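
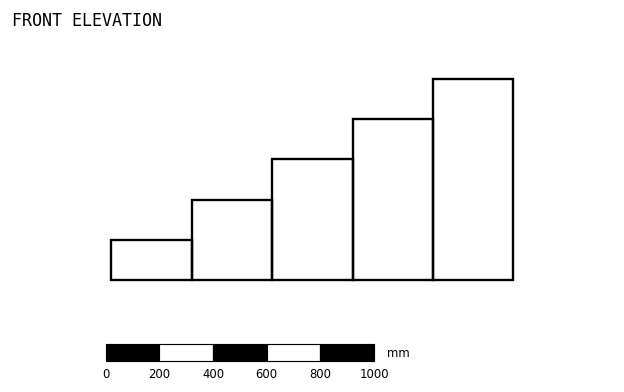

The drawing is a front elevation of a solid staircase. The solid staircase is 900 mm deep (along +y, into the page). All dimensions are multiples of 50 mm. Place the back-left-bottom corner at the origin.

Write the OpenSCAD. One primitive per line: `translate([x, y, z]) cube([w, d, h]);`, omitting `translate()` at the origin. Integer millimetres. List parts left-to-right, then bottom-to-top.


cube([300, 900, 150]);
translate([300, 0, 0]) cube([300, 900, 300]);
translate([600, 0, 0]) cube([300, 900, 450]);
translate([900, 0, 0]) cube([300, 900, 600]);
translate([1200, 0, 0]) cube([300, 900, 750]);


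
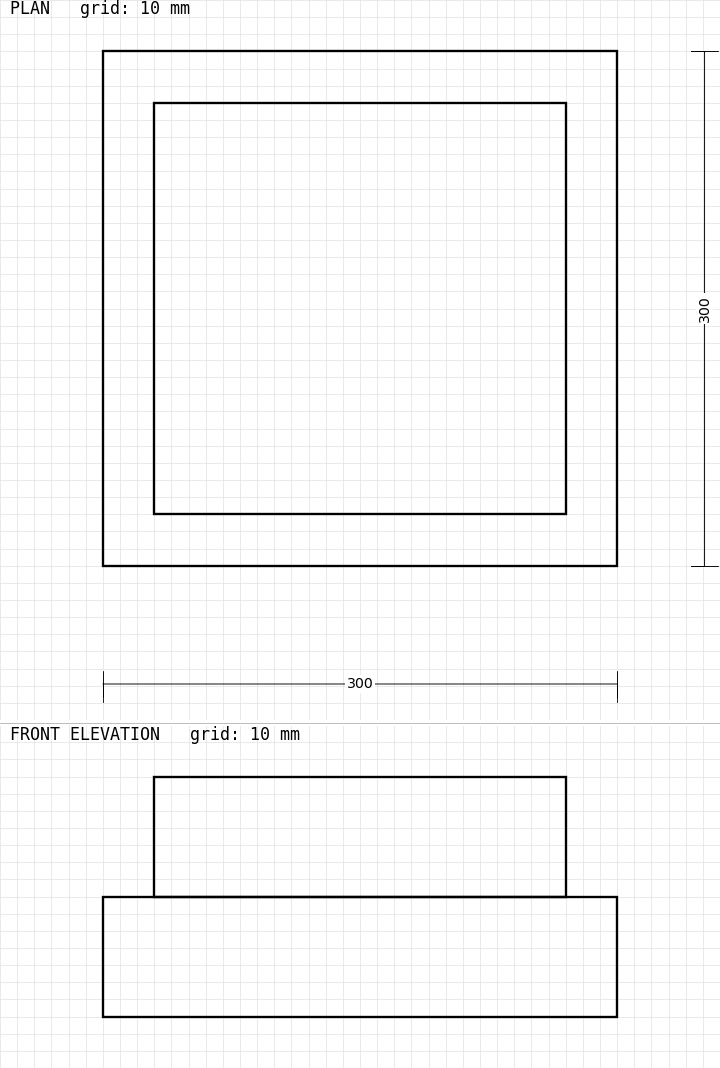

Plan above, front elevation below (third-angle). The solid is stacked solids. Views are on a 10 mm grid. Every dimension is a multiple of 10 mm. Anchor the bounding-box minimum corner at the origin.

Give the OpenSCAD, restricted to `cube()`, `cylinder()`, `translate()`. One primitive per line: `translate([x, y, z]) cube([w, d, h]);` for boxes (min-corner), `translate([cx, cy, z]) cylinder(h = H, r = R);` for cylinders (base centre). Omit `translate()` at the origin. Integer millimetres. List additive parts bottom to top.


cube([300, 300, 70]);
translate([30, 30, 70]) cube([240, 240, 70]);


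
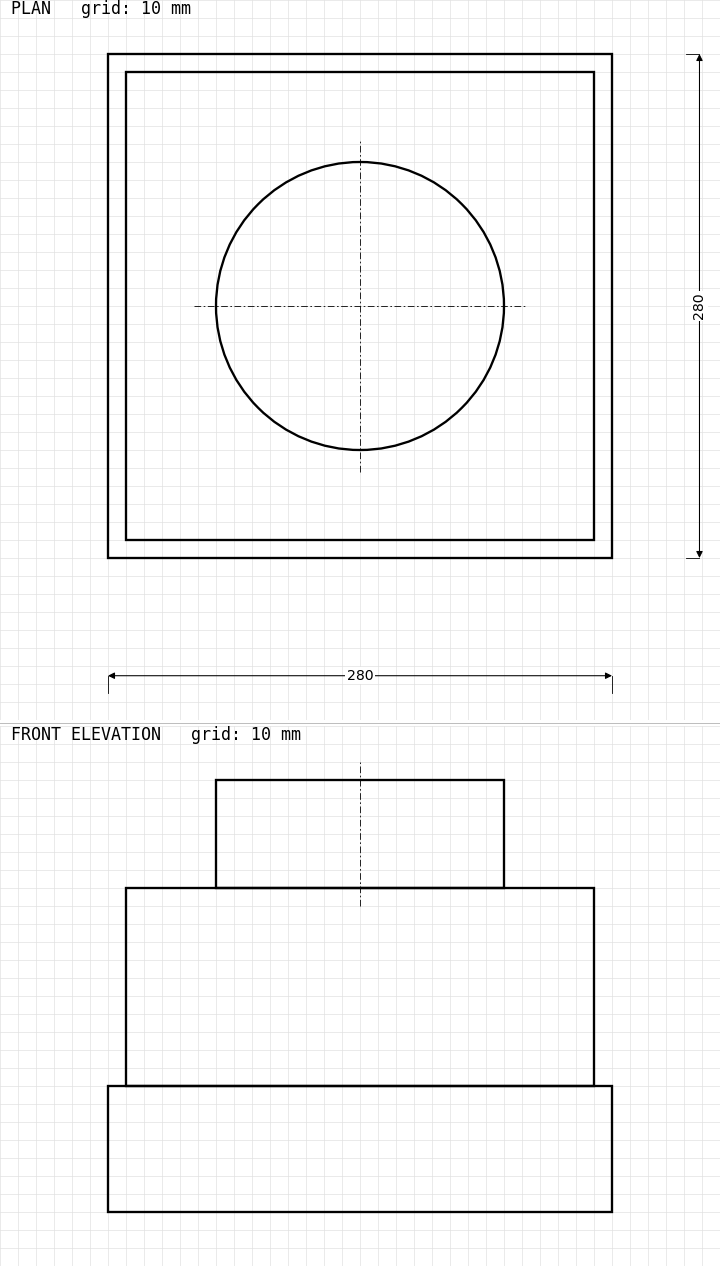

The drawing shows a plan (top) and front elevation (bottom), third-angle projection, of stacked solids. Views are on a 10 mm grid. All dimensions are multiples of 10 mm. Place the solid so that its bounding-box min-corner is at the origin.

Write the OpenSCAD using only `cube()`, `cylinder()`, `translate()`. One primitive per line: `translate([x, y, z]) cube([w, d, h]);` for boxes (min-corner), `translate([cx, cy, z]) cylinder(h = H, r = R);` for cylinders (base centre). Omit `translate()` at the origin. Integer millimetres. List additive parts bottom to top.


cube([280, 280, 70]);
translate([10, 10, 70]) cube([260, 260, 110]);
translate([140, 140, 180]) cylinder(h = 60, r = 80);


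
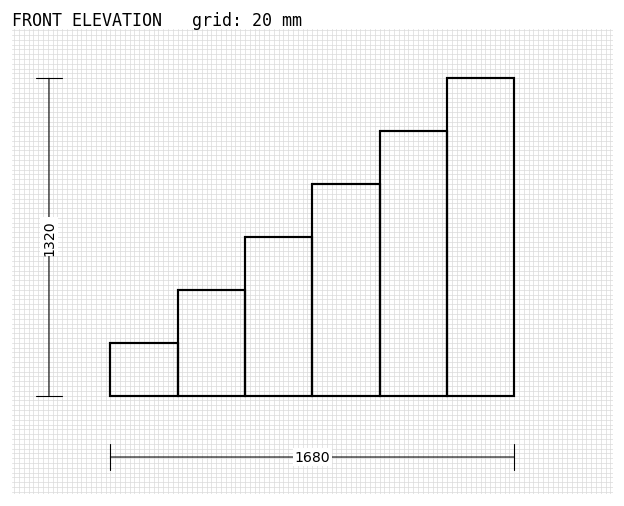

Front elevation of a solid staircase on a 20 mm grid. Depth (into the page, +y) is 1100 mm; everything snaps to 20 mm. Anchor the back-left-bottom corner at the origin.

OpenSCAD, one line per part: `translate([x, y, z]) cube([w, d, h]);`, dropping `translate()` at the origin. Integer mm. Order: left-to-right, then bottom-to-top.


cube([280, 1100, 220]);
translate([280, 0, 0]) cube([280, 1100, 440]);
translate([560, 0, 0]) cube([280, 1100, 660]);
translate([840, 0, 0]) cube([280, 1100, 880]);
translate([1120, 0, 0]) cube([280, 1100, 1100]);
translate([1400, 0, 0]) cube([280, 1100, 1320]);


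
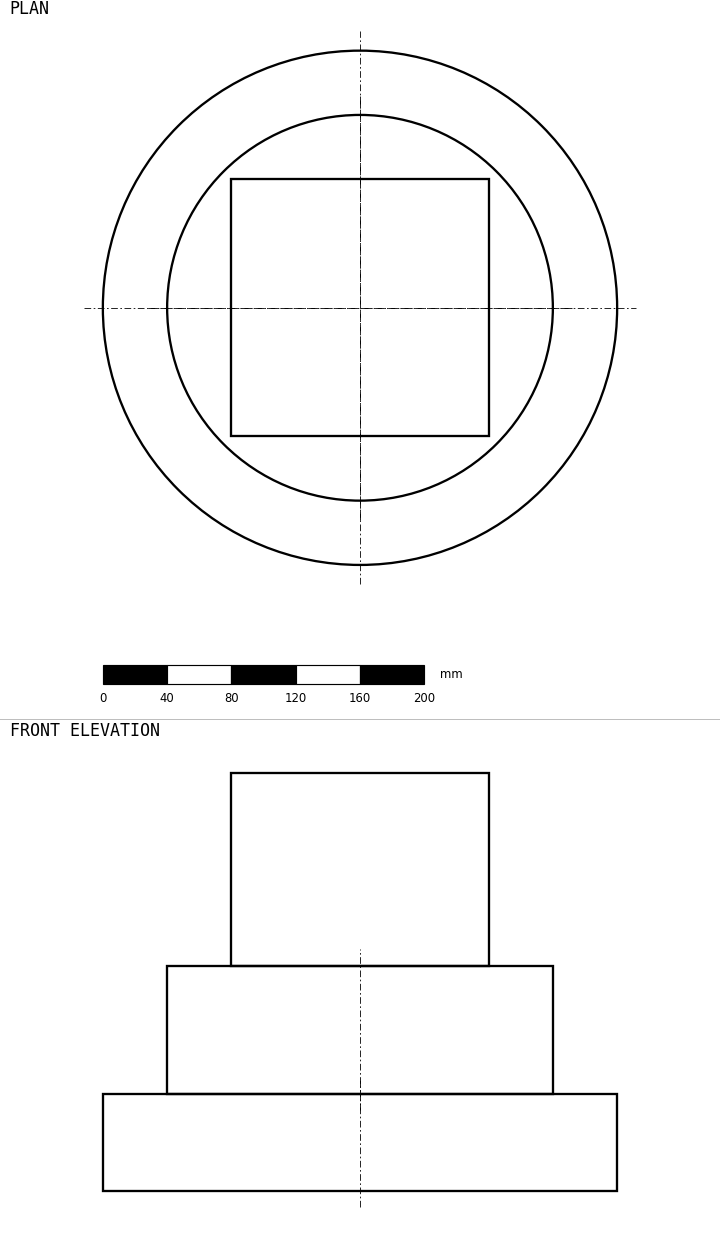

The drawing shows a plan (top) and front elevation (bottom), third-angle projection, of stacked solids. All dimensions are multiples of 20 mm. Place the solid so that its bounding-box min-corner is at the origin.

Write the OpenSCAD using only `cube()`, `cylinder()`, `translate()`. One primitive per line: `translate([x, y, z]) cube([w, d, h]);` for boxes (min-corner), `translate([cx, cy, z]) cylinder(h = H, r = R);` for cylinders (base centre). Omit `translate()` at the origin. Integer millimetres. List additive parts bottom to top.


translate([160, 160, 0]) cylinder(h = 60, r = 160);
translate([160, 160, 60]) cylinder(h = 80, r = 120);
translate([80, 80, 140]) cube([160, 160, 120]);


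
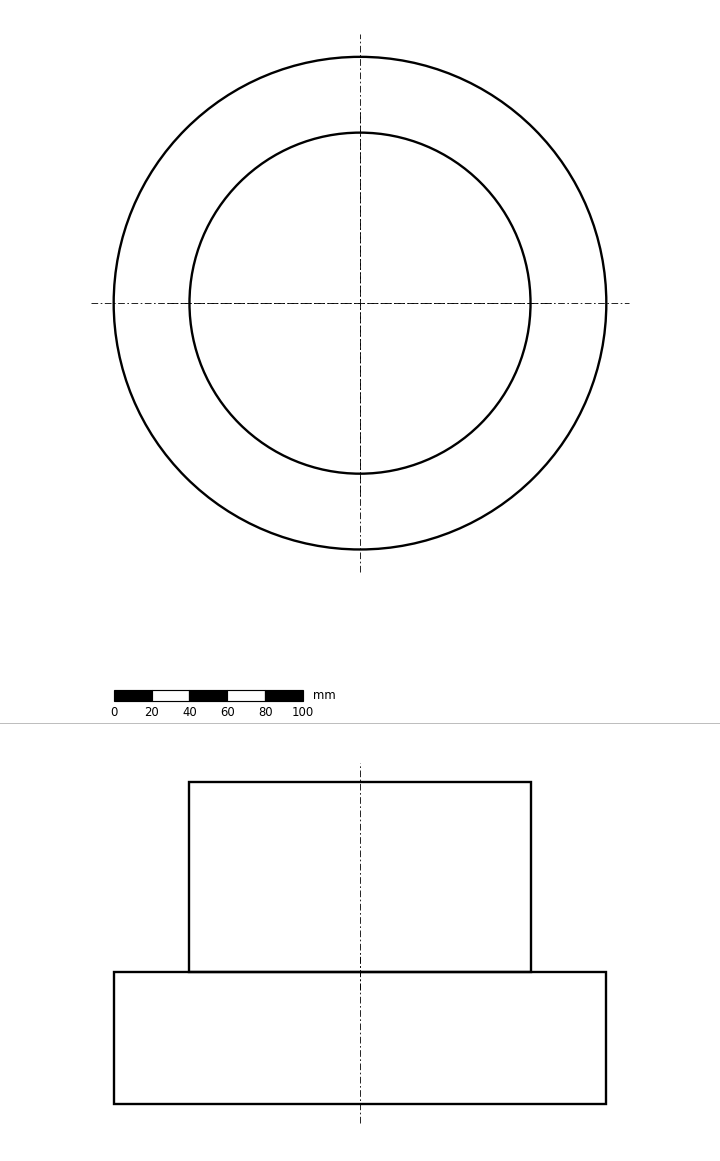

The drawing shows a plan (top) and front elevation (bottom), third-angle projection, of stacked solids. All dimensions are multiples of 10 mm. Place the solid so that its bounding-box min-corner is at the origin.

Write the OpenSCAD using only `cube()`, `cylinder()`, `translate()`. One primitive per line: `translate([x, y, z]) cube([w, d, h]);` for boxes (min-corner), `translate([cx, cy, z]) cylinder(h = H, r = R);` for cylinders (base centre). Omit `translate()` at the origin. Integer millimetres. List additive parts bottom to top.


translate([130, 130, 0]) cylinder(h = 70, r = 130);
translate([130, 130, 70]) cylinder(h = 100, r = 90);


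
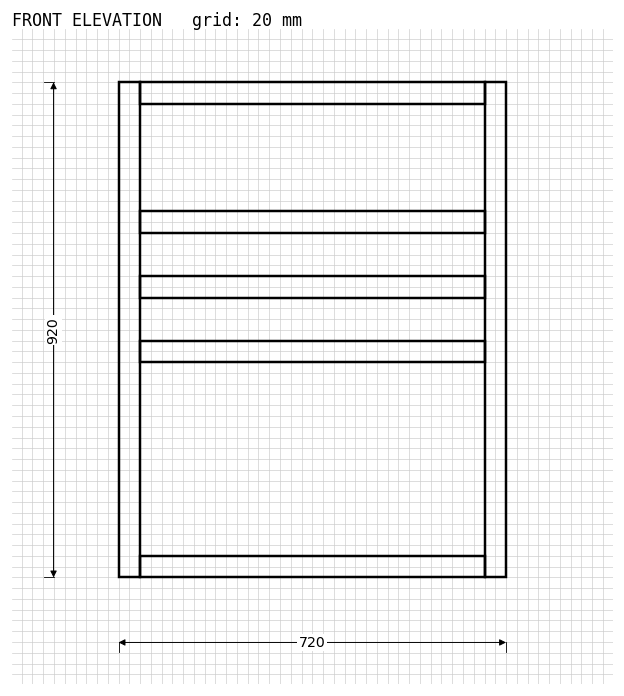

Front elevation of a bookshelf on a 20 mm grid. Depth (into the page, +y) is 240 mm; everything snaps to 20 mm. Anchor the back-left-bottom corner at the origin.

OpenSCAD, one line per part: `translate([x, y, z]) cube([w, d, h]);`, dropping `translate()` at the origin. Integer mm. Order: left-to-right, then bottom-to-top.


cube([40, 240, 920]);
translate([40, 0, 0]) cube([640, 240, 40]);
translate([40, 0, 400]) cube([640, 240, 40]);
translate([40, 0, 520]) cube([640, 240, 40]);
translate([40, 0, 640]) cube([640, 240, 40]);
translate([40, 0, 880]) cube([640, 240, 40]);
translate([680, 0, 0]) cube([40, 240, 920]);


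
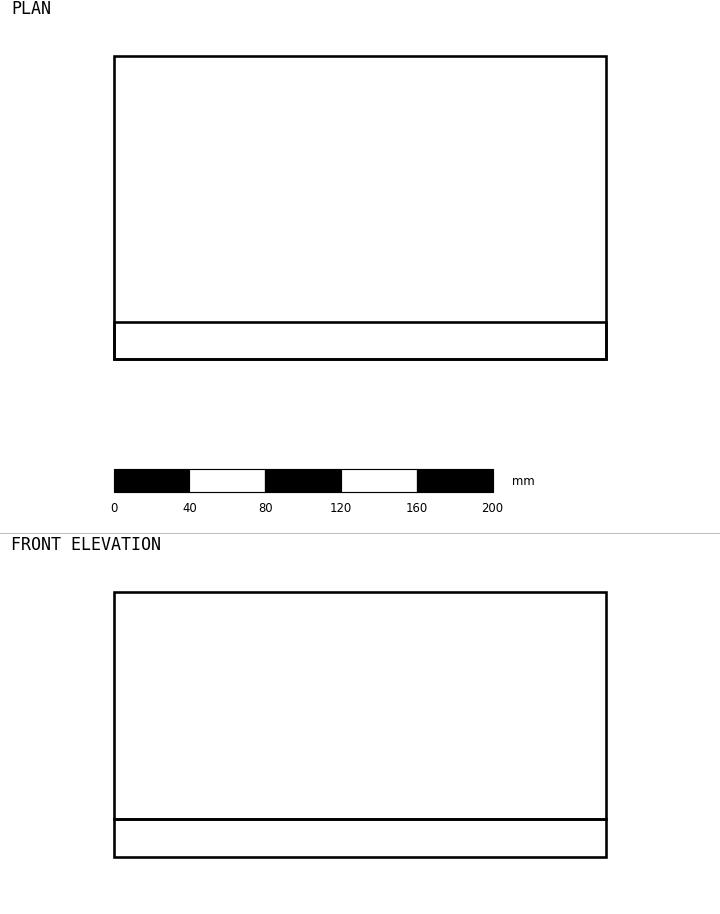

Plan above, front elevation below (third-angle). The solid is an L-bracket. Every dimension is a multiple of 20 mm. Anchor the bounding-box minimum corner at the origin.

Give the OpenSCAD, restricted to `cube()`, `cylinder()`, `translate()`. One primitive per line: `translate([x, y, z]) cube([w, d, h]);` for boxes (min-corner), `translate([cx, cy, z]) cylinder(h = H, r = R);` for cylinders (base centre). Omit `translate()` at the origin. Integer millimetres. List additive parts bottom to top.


cube([260, 160, 20]);
translate([0, 0, 20]) cube([260, 20, 120]);


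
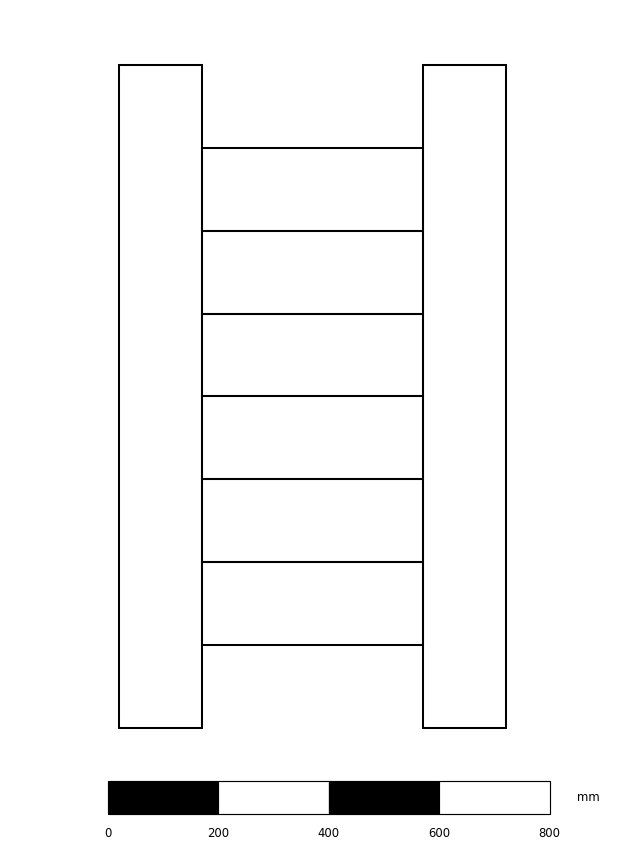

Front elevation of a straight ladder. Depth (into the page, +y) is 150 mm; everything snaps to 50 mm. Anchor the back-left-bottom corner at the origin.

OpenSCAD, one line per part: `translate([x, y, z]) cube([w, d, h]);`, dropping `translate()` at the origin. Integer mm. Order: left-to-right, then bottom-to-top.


cube([150, 150, 1200]);
translate([150, 0, 150]) cube([400, 150, 150]);
translate([150, 0, 300]) cube([400, 150, 150]);
translate([150, 0, 450]) cube([400, 150, 150]);
translate([150, 0, 600]) cube([400, 150, 150]);
translate([150, 0, 750]) cube([400, 150, 150]);
translate([150, 0, 900]) cube([400, 150, 150]);
translate([550, 0, 0]) cube([150, 150, 1200]);


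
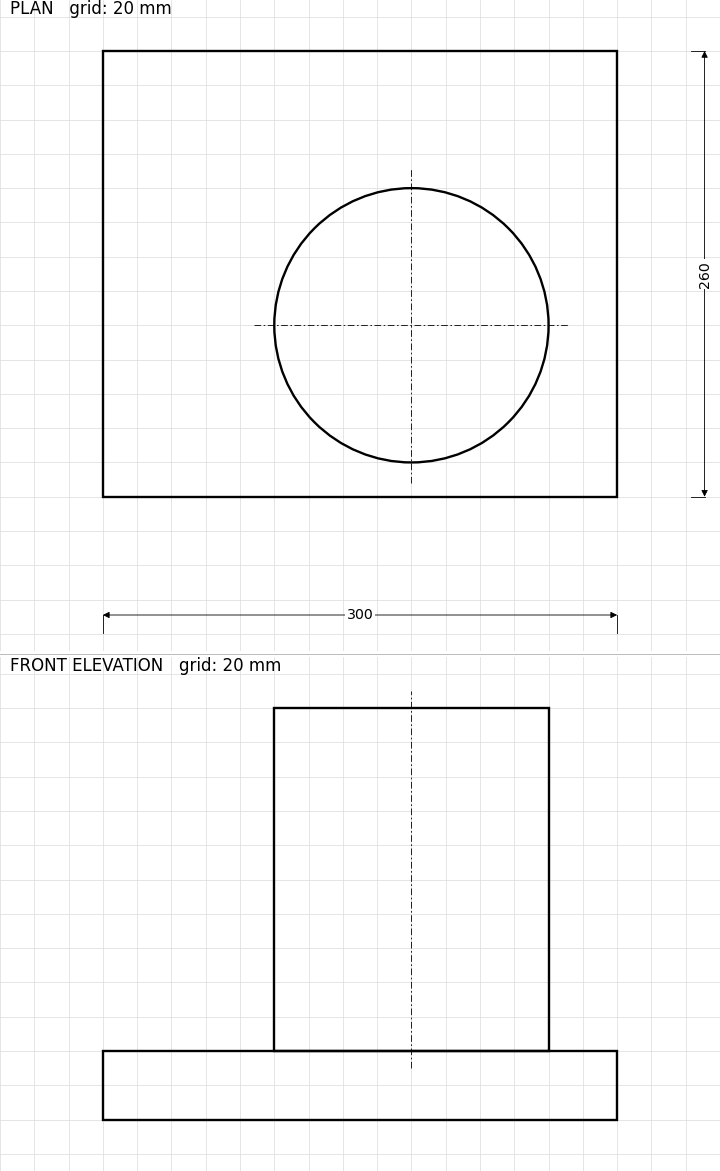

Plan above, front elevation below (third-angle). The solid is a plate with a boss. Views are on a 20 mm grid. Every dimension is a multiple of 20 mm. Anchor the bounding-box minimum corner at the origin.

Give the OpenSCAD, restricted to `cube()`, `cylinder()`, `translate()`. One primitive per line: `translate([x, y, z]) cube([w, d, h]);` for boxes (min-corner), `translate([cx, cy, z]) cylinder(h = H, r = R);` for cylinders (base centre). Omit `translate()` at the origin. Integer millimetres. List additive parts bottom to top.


cube([300, 260, 40]);
translate([180, 100, 40]) cylinder(h = 200, r = 80);


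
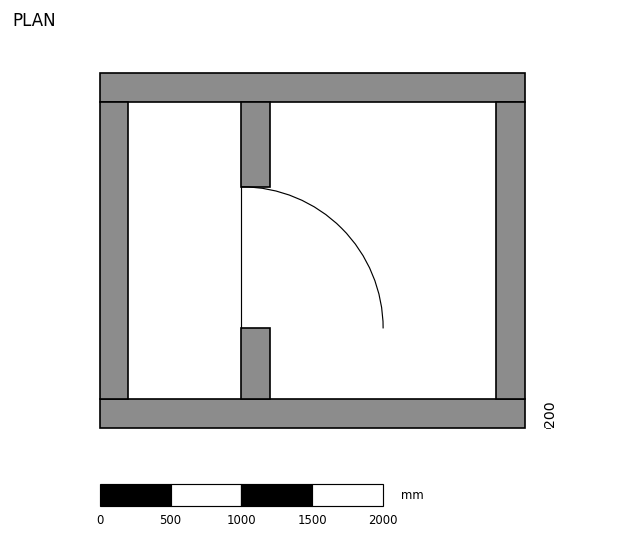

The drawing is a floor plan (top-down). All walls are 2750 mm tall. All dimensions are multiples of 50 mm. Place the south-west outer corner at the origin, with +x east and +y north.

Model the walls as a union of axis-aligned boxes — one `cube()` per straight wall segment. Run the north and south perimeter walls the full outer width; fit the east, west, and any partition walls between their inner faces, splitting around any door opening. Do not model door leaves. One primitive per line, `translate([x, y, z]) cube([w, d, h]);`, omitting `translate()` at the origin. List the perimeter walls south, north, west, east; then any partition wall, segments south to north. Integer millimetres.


cube([3000, 200, 2750]);
translate([0, 2300, 0]) cube([3000, 200, 2750]);
translate([0, 200, 0]) cube([200, 2100, 2750]);
translate([2800, 200, 0]) cube([200, 2100, 2750]);
translate([1000, 200, 0]) cube([200, 500, 2750]);
translate([1000, 1700, 0]) cube([200, 600, 2750]);


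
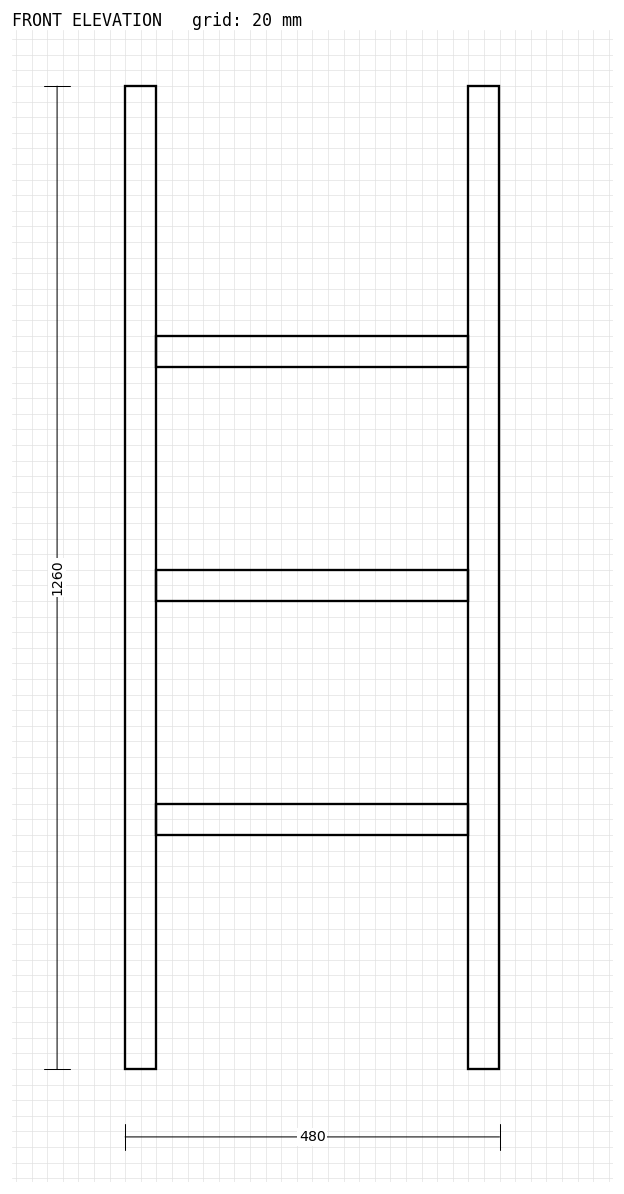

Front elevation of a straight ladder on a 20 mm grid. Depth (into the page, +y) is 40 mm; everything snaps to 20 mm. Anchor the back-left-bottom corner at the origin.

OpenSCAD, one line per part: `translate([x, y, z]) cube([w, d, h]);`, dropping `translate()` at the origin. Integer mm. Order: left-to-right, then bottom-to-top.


cube([40, 40, 1260]);
translate([40, 0, 300]) cube([400, 40, 40]);
translate([40, 0, 600]) cube([400, 40, 40]);
translate([40, 0, 900]) cube([400, 40, 40]);
translate([440, 0, 0]) cube([40, 40, 1260]);


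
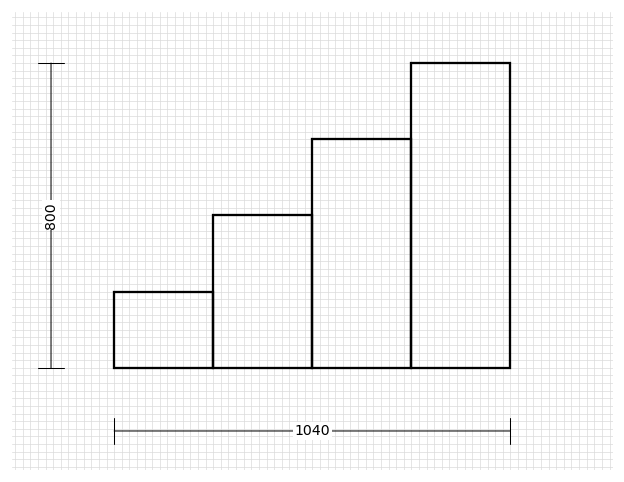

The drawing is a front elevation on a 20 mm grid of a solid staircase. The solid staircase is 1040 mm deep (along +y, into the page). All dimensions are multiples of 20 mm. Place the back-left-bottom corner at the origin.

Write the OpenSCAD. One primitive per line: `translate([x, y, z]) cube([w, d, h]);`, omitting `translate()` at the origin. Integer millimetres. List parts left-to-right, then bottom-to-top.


cube([260, 1040, 200]);
translate([260, 0, 0]) cube([260, 1040, 400]);
translate([520, 0, 0]) cube([260, 1040, 600]);
translate([780, 0, 0]) cube([260, 1040, 800]);


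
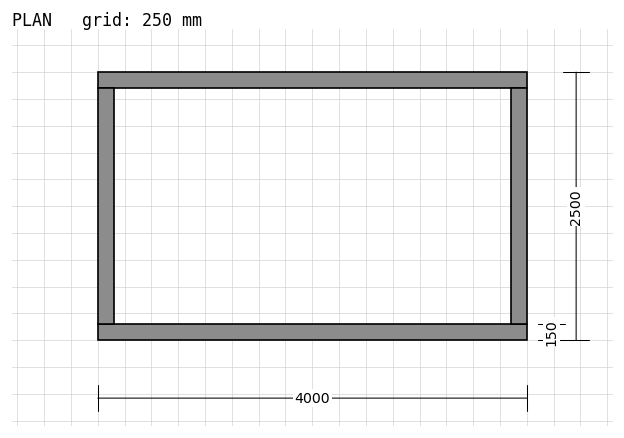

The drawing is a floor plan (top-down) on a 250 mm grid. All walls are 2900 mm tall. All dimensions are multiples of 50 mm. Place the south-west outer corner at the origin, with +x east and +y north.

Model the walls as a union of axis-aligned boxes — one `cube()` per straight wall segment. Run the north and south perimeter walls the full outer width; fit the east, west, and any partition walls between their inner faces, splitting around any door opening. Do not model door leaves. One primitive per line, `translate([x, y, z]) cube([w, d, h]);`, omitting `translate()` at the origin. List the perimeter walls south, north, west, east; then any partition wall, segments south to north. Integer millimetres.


cube([4000, 150, 2900]);
translate([0, 2350, 0]) cube([4000, 150, 2900]);
translate([0, 150, 0]) cube([150, 2200, 2900]);
translate([3850, 150, 0]) cube([150, 2200, 2900]);


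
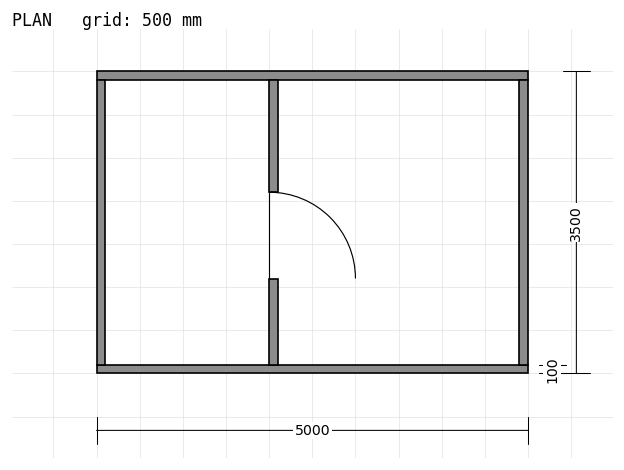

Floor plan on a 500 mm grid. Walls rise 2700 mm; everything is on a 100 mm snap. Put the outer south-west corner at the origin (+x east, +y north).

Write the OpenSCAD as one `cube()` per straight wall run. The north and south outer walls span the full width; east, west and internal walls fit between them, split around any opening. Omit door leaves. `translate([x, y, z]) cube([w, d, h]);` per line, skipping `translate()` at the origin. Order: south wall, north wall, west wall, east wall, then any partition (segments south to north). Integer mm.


cube([5000, 100, 2700]);
translate([0, 3400, 0]) cube([5000, 100, 2700]);
translate([0, 100, 0]) cube([100, 3300, 2700]);
translate([4900, 100, 0]) cube([100, 3300, 2700]);
translate([2000, 100, 0]) cube([100, 1000, 2700]);
translate([2000, 2100, 0]) cube([100, 1300, 2700]);


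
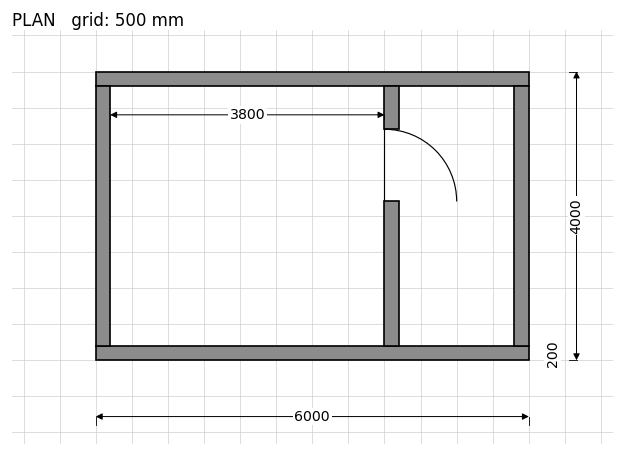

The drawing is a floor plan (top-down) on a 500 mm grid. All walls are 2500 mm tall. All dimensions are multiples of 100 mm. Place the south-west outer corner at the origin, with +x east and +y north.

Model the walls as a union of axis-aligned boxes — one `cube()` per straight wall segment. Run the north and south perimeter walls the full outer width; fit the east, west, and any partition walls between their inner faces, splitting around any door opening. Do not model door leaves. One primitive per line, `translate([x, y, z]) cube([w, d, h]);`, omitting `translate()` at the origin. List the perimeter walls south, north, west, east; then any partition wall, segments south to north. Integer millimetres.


cube([6000, 200, 2500]);
translate([0, 3800, 0]) cube([6000, 200, 2500]);
translate([0, 200, 0]) cube([200, 3600, 2500]);
translate([5800, 200, 0]) cube([200, 3600, 2500]);
translate([4000, 200, 0]) cube([200, 2000, 2500]);
translate([4000, 3200, 0]) cube([200, 600, 2500]);


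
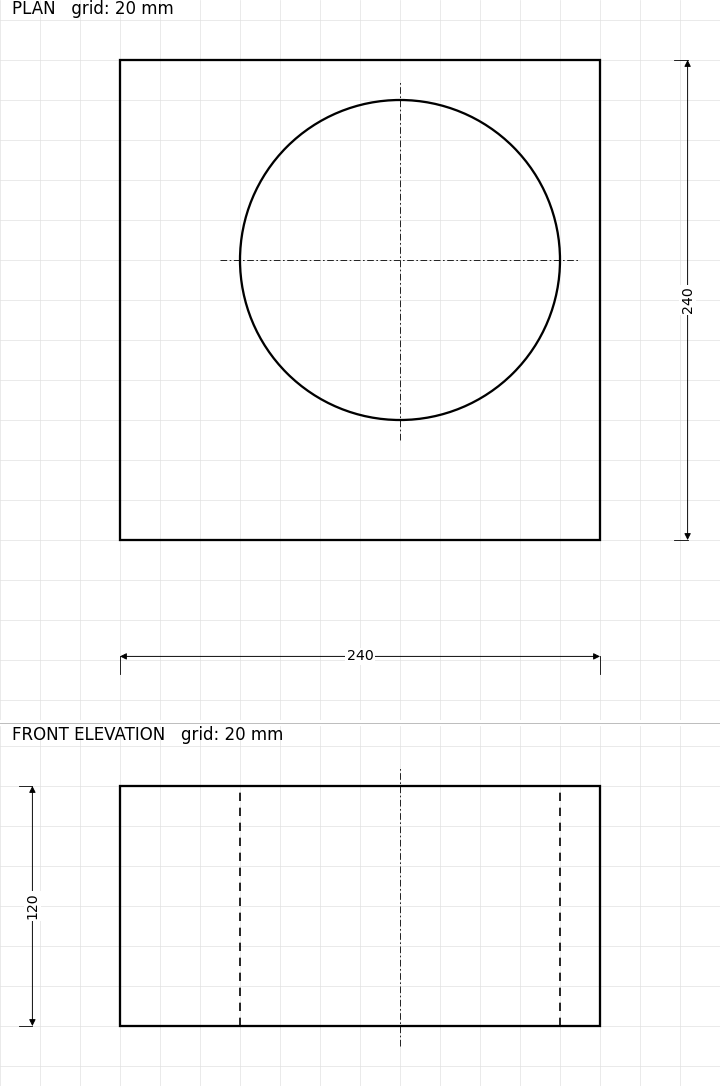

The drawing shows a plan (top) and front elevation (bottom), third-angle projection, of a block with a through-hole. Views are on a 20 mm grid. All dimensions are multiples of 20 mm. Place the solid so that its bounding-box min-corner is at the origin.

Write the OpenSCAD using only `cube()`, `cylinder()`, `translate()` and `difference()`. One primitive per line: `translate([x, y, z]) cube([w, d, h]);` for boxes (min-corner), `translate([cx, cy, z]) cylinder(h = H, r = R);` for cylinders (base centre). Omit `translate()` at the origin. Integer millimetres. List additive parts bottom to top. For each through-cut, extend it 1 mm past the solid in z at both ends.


difference() {
  cube([240, 240, 120]);
  translate([140, 140, -1]) cylinder(h = 122, r = 80);
}


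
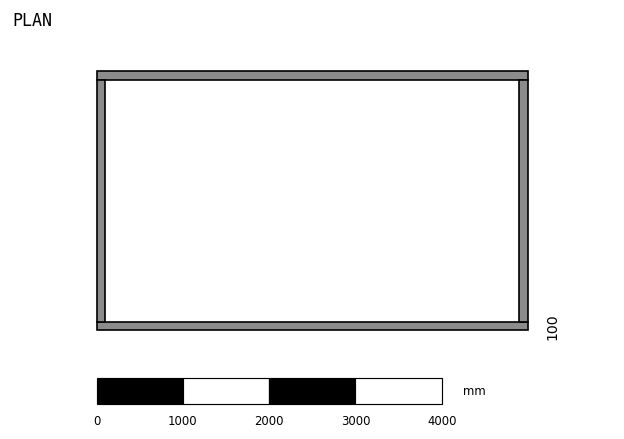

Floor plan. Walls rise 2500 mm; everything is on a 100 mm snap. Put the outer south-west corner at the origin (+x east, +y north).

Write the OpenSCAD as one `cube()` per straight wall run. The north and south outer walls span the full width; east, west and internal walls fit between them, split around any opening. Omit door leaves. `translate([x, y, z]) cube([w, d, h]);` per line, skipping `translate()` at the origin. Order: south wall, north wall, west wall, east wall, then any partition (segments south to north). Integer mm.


cube([5000, 100, 2500]);
translate([0, 2900, 0]) cube([5000, 100, 2500]);
translate([0, 100, 0]) cube([100, 2800, 2500]);
translate([4900, 100, 0]) cube([100, 2800, 2500]);


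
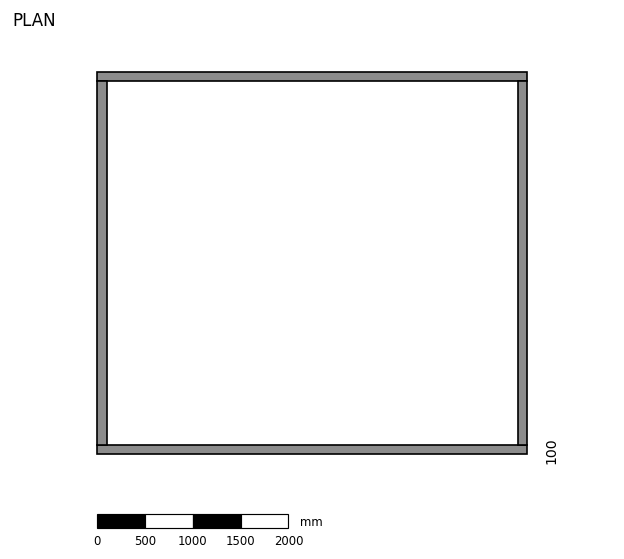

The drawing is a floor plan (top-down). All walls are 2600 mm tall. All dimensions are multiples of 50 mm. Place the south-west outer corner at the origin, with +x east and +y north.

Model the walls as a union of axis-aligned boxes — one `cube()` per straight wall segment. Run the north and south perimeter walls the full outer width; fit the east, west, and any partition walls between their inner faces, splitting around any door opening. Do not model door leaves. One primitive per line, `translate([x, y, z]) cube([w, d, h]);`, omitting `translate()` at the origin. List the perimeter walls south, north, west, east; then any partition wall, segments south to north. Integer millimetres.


cube([4500, 100, 2600]);
translate([0, 3900, 0]) cube([4500, 100, 2600]);
translate([0, 100, 0]) cube([100, 3800, 2600]);
translate([4400, 100, 0]) cube([100, 3800, 2600]);


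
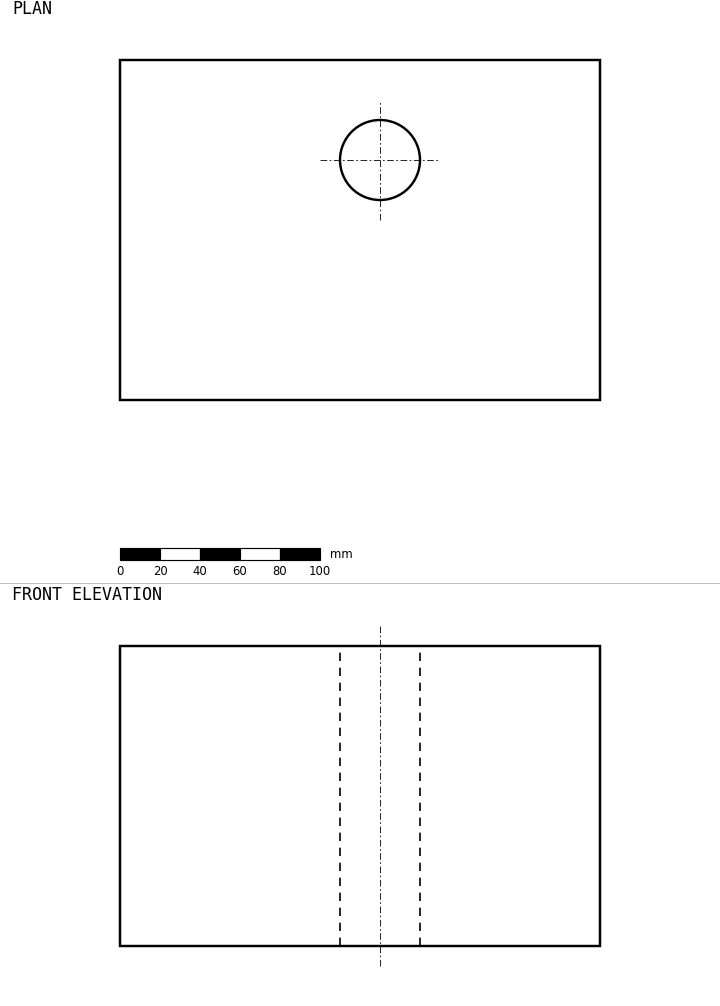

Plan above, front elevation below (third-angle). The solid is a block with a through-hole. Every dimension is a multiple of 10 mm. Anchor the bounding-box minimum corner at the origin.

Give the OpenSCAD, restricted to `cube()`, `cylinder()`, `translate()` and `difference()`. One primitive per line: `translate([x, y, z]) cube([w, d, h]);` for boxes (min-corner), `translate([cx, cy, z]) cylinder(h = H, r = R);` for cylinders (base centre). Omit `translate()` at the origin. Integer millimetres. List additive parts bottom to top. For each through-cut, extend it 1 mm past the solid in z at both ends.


difference() {
  cube([240, 170, 150]);
  translate([130, 120, -1]) cylinder(h = 152, r = 20);
}


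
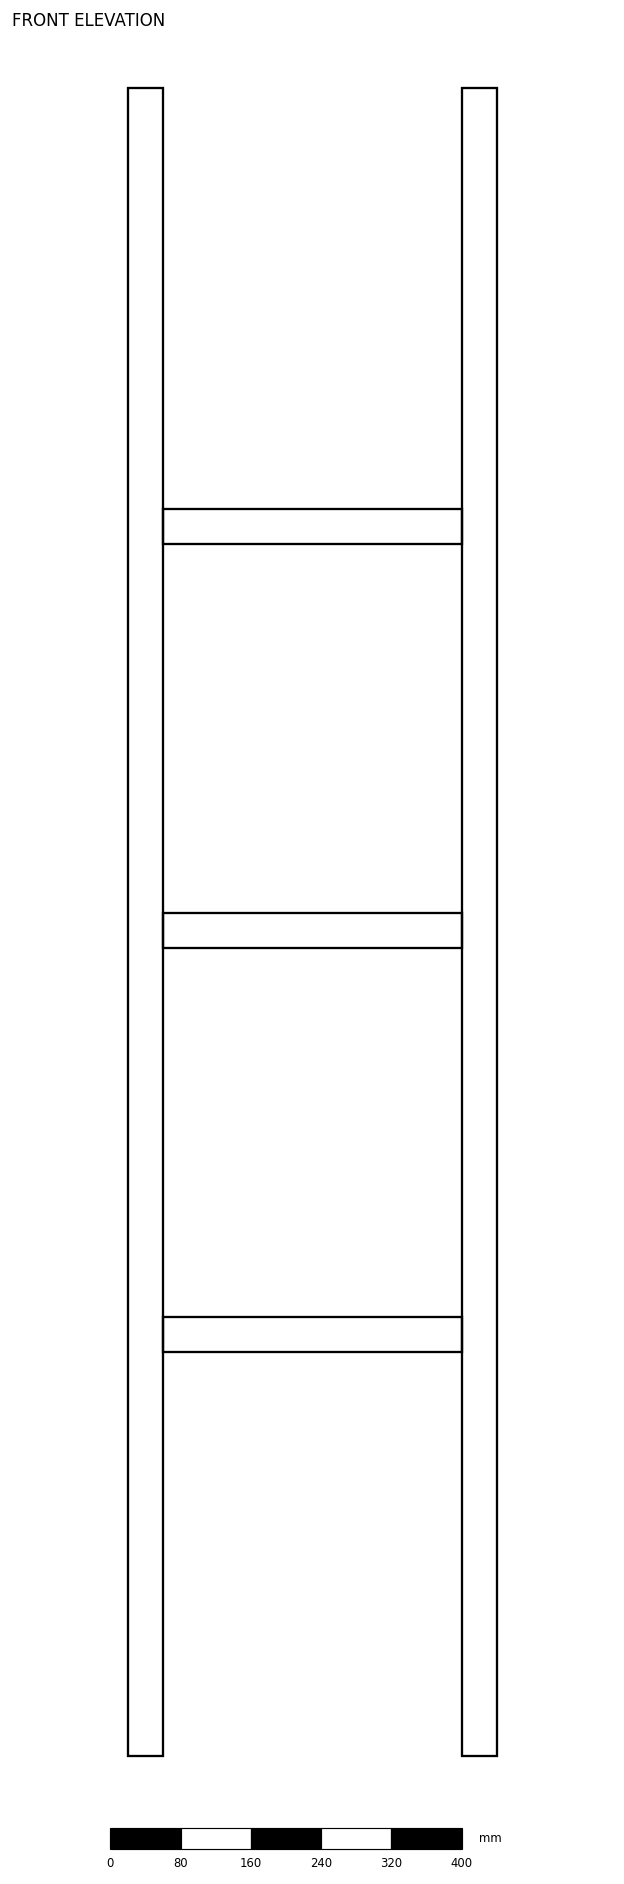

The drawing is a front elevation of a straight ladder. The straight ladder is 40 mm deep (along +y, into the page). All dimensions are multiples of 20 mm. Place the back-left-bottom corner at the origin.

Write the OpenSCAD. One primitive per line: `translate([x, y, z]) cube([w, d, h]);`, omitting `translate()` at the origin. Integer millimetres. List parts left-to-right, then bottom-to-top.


cube([40, 40, 1900]);
translate([40, 0, 460]) cube([340, 40, 40]);
translate([40, 0, 920]) cube([340, 40, 40]);
translate([40, 0, 1380]) cube([340, 40, 40]);
translate([380, 0, 0]) cube([40, 40, 1900]);


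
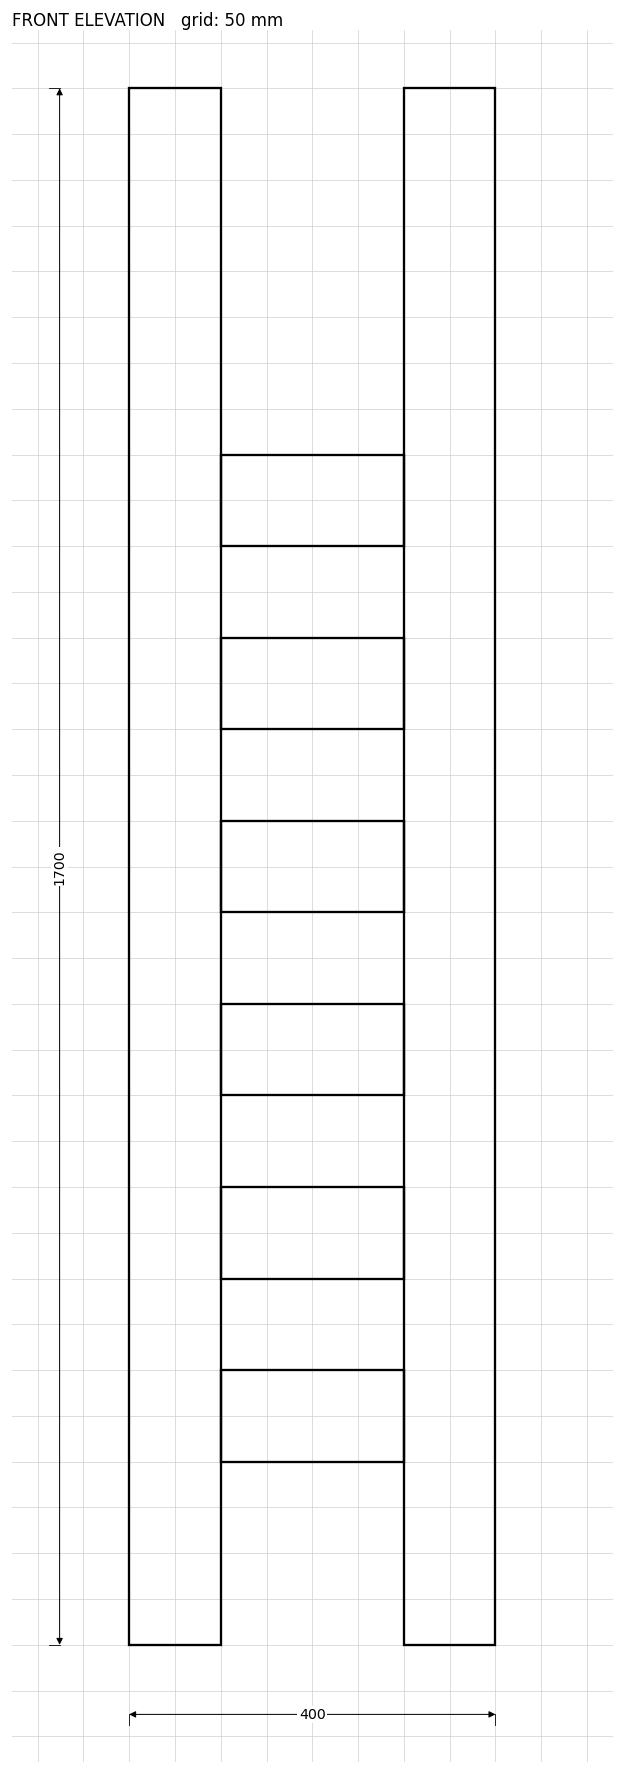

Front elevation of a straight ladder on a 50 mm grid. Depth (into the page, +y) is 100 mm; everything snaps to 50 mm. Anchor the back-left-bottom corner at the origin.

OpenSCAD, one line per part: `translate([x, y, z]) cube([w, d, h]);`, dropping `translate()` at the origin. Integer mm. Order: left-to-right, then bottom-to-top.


cube([100, 100, 1700]);
translate([100, 0, 200]) cube([200, 100, 100]);
translate([100, 0, 400]) cube([200, 100, 100]);
translate([100, 0, 600]) cube([200, 100, 100]);
translate([100, 0, 800]) cube([200, 100, 100]);
translate([100, 0, 1000]) cube([200, 100, 100]);
translate([100, 0, 1200]) cube([200, 100, 100]);
translate([300, 0, 0]) cube([100, 100, 1700]);


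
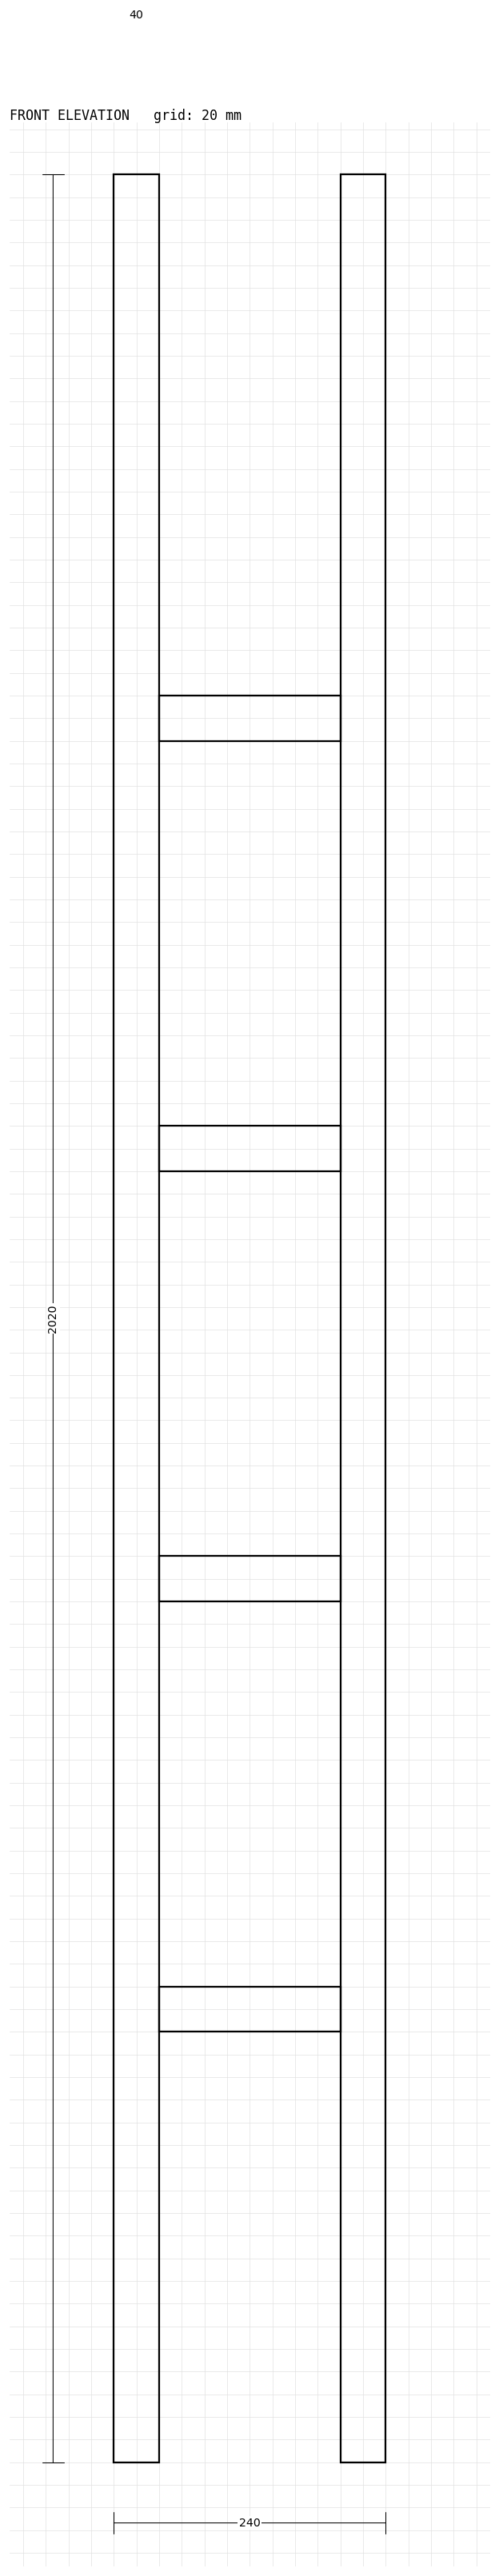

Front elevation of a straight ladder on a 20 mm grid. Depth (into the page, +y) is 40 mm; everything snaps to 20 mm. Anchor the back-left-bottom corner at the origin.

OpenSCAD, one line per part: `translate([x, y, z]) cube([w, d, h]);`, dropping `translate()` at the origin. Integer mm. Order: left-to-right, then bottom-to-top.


cube([40, 40, 2020]);
translate([40, 0, 380]) cube([160, 40, 40]);
translate([40, 0, 760]) cube([160, 40, 40]);
translate([40, 0, 1140]) cube([160, 40, 40]);
translate([40, 0, 1520]) cube([160, 40, 40]);
translate([200, 0, 0]) cube([40, 40, 2020]);


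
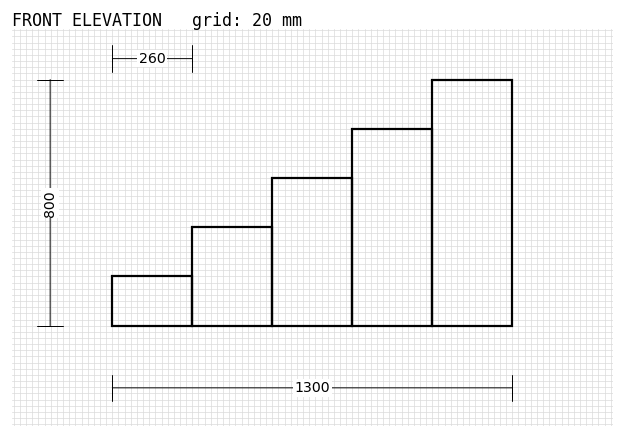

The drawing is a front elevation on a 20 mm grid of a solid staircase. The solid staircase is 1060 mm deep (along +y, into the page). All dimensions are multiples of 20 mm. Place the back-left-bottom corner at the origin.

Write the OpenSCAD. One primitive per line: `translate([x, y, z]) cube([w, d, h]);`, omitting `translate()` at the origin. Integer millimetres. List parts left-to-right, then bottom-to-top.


cube([260, 1060, 160]);
translate([260, 0, 0]) cube([260, 1060, 320]);
translate([520, 0, 0]) cube([260, 1060, 480]);
translate([780, 0, 0]) cube([260, 1060, 640]);
translate([1040, 0, 0]) cube([260, 1060, 800]);


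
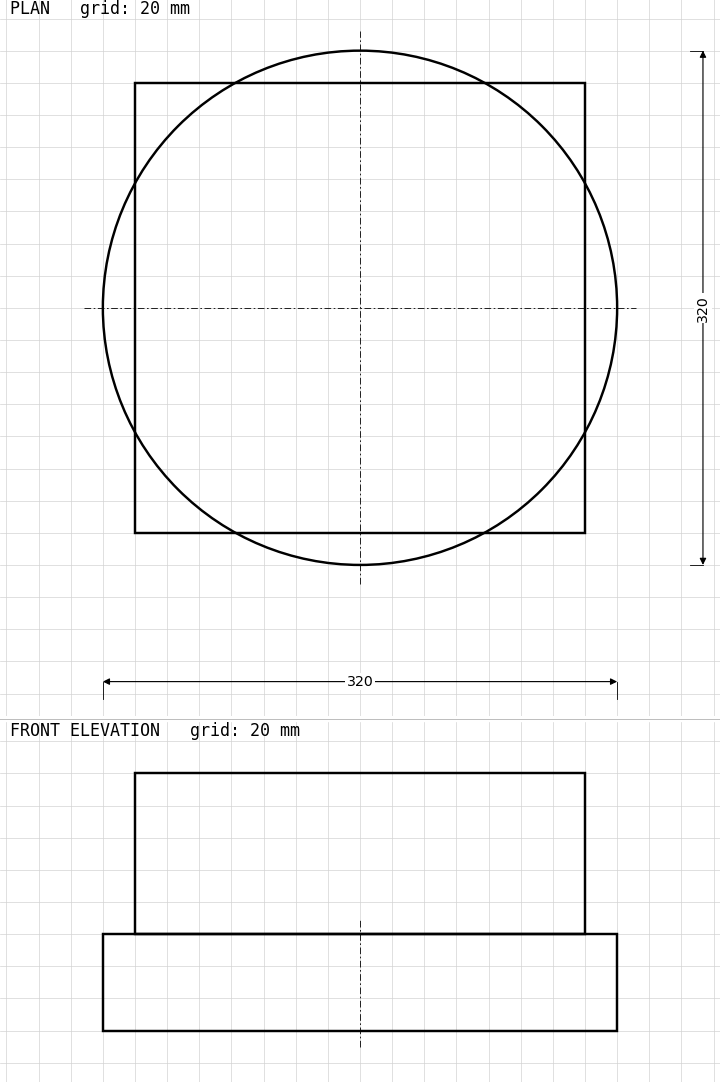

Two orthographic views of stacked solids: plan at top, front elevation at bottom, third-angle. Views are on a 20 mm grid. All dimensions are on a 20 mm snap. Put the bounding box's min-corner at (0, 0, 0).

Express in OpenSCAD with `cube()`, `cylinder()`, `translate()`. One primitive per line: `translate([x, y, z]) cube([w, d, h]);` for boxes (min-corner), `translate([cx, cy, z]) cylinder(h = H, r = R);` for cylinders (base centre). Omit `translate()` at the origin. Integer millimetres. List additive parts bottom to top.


translate([160, 160, 0]) cylinder(h = 60, r = 160);
translate([20, 20, 60]) cube([280, 280, 100]);


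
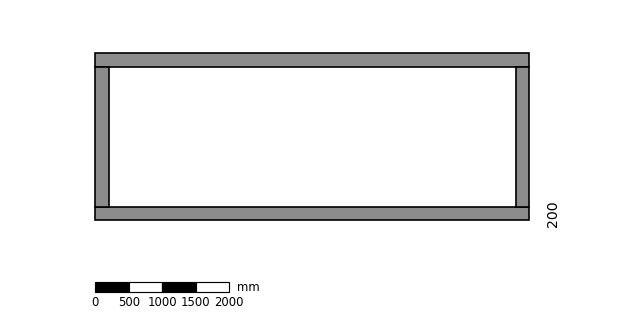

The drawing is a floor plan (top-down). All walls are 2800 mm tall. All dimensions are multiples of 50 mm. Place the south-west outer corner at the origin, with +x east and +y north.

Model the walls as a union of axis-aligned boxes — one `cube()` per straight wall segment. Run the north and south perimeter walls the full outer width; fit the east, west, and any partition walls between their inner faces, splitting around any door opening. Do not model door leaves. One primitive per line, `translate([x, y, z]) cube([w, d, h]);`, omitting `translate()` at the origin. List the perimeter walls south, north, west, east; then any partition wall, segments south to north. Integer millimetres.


cube([6500, 200, 2800]);
translate([0, 2300, 0]) cube([6500, 200, 2800]);
translate([0, 200, 0]) cube([200, 2100, 2800]);
translate([6300, 200, 0]) cube([200, 2100, 2800]);


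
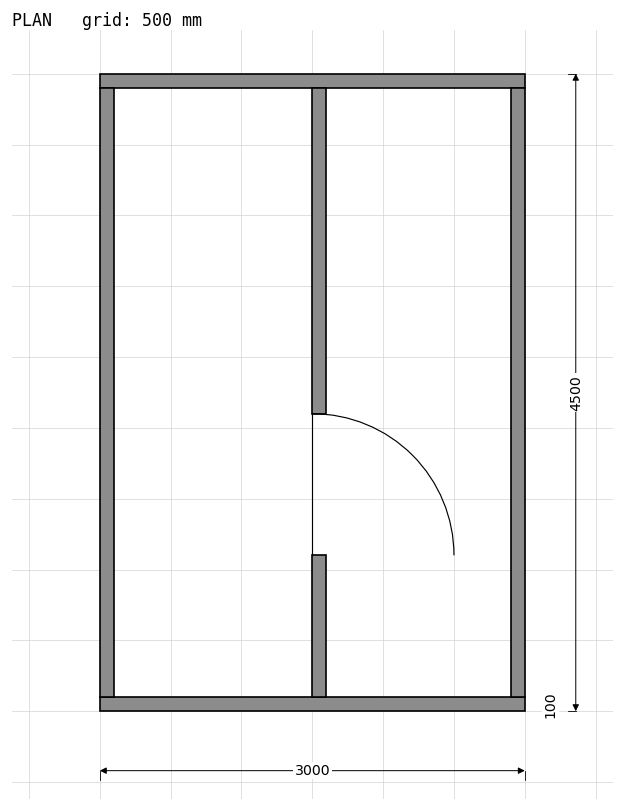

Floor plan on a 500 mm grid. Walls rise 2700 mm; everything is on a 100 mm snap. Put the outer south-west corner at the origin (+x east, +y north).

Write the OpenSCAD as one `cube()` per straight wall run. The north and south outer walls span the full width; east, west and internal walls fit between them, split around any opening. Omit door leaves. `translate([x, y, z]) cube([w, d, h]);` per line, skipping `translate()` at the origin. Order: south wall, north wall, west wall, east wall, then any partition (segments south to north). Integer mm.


cube([3000, 100, 2700]);
translate([0, 4400, 0]) cube([3000, 100, 2700]);
translate([0, 100, 0]) cube([100, 4300, 2700]);
translate([2900, 100, 0]) cube([100, 4300, 2700]);
translate([1500, 100, 0]) cube([100, 1000, 2700]);
translate([1500, 2100, 0]) cube([100, 2300, 2700]);


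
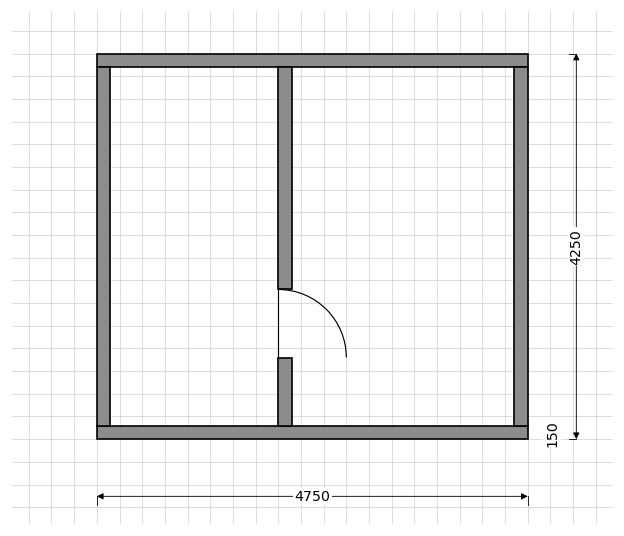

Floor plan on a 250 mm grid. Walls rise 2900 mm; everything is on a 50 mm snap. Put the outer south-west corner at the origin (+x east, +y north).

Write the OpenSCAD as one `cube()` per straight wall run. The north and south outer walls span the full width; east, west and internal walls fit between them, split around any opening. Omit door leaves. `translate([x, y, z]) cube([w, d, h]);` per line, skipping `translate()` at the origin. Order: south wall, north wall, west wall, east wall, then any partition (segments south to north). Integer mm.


cube([4750, 150, 2900]);
translate([0, 4100, 0]) cube([4750, 150, 2900]);
translate([0, 150, 0]) cube([150, 3950, 2900]);
translate([4600, 150, 0]) cube([150, 3950, 2900]);
translate([2000, 150, 0]) cube([150, 750, 2900]);
translate([2000, 1650, 0]) cube([150, 2450, 2900]);


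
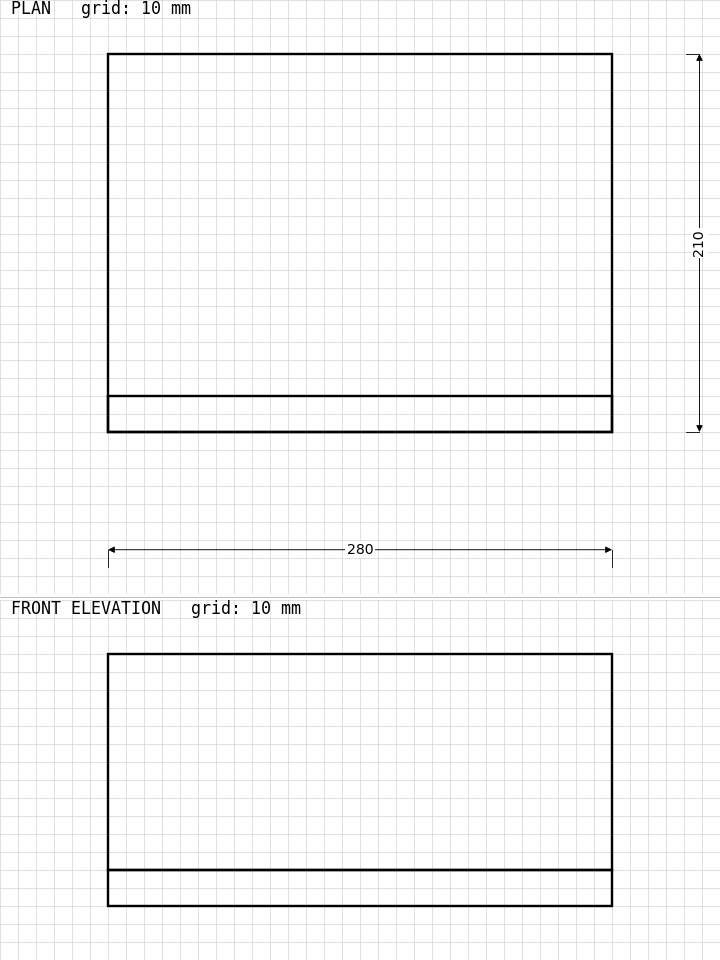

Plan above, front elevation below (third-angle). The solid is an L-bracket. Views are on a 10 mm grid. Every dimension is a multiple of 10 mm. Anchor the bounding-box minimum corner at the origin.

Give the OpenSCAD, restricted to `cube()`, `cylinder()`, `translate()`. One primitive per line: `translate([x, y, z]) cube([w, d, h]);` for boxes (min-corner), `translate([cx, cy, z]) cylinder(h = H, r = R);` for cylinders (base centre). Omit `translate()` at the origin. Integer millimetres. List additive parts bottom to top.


cube([280, 210, 20]);
translate([0, 0, 20]) cube([280, 20, 120]);


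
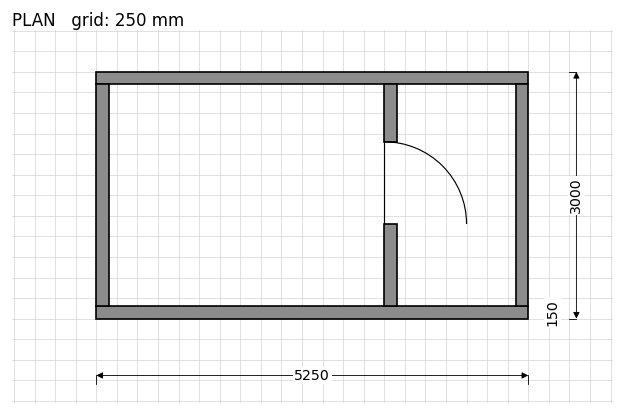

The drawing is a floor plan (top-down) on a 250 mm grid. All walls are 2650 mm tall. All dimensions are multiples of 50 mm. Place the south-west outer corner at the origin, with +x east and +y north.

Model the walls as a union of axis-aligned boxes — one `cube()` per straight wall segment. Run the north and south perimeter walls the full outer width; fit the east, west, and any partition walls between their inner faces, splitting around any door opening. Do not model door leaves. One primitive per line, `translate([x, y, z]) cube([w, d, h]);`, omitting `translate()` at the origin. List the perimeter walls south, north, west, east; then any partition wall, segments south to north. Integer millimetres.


cube([5250, 150, 2650]);
translate([0, 2850, 0]) cube([5250, 150, 2650]);
translate([0, 150, 0]) cube([150, 2700, 2650]);
translate([5100, 150, 0]) cube([150, 2700, 2650]);
translate([3500, 150, 0]) cube([150, 1000, 2650]);
translate([3500, 2150, 0]) cube([150, 700, 2650]);


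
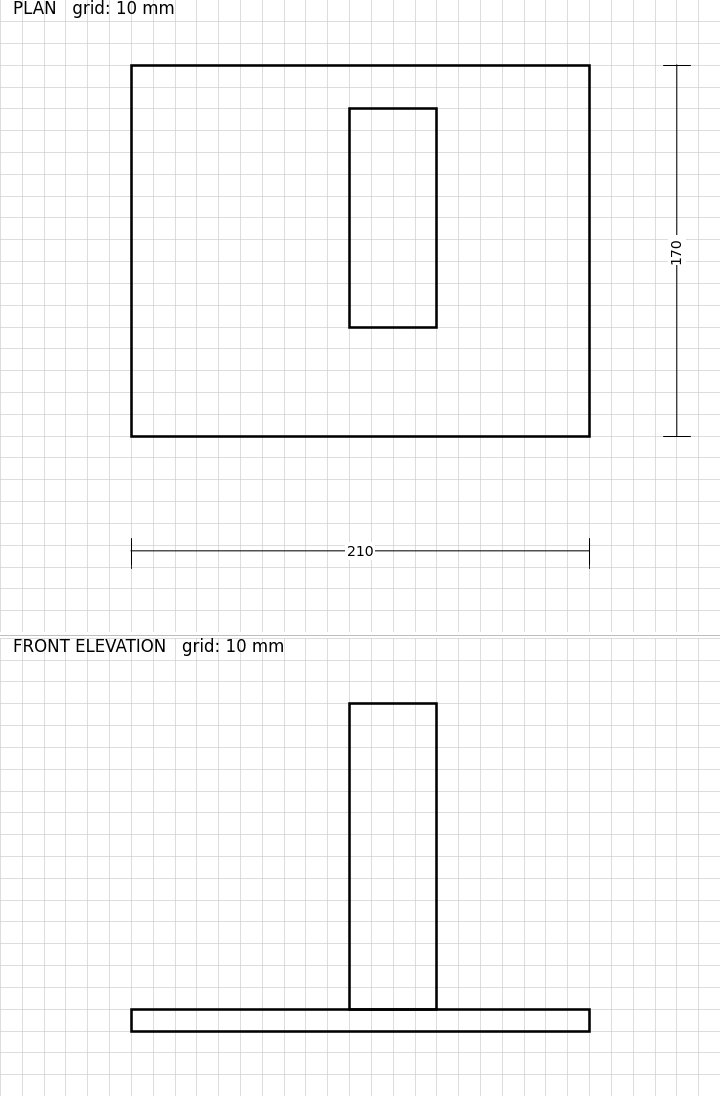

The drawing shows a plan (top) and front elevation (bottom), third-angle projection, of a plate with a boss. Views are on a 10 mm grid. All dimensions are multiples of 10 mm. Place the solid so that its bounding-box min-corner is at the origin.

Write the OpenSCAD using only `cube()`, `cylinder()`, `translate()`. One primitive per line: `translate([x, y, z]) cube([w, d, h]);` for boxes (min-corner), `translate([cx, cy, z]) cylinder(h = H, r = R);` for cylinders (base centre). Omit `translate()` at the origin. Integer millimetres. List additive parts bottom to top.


cube([210, 170, 10]);
translate([100, 50, 10]) cube([40, 100, 140]);


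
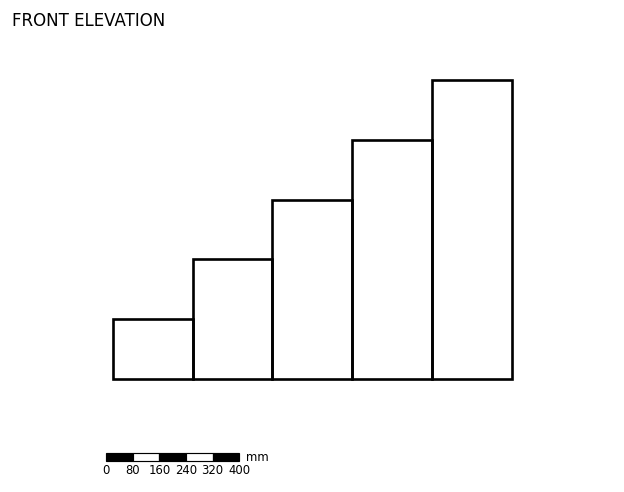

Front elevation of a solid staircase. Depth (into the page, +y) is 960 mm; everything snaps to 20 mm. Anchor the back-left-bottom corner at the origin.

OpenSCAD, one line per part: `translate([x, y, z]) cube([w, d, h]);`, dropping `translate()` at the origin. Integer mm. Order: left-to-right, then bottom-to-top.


cube([240, 960, 180]);
translate([240, 0, 0]) cube([240, 960, 360]);
translate([480, 0, 0]) cube([240, 960, 540]);
translate([720, 0, 0]) cube([240, 960, 720]);
translate([960, 0, 0]) cube([240, 960, 900]);


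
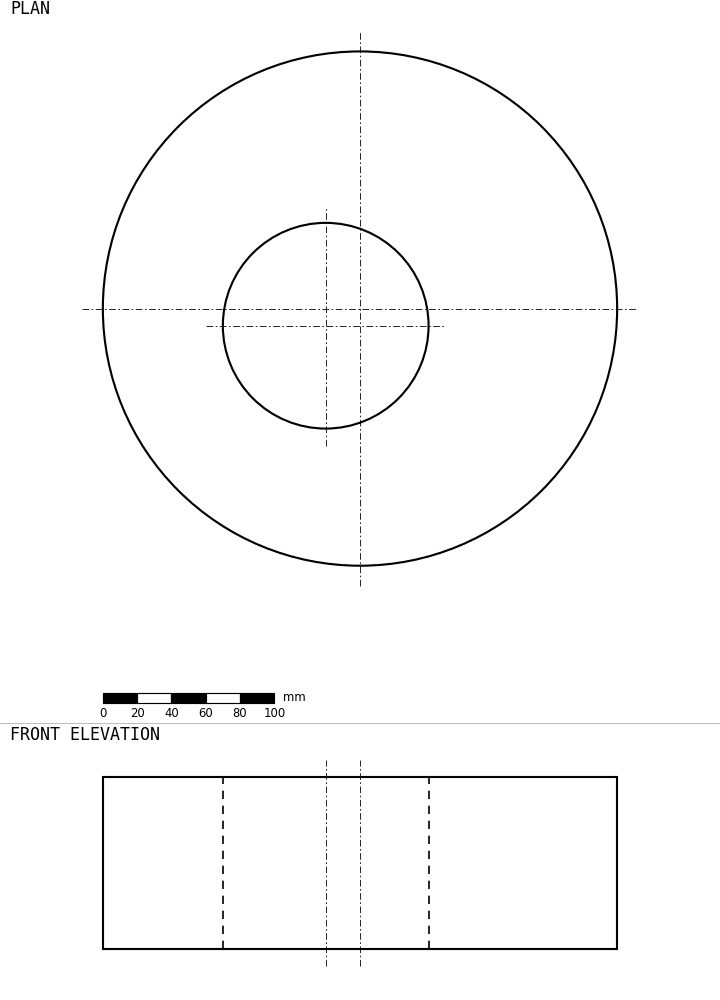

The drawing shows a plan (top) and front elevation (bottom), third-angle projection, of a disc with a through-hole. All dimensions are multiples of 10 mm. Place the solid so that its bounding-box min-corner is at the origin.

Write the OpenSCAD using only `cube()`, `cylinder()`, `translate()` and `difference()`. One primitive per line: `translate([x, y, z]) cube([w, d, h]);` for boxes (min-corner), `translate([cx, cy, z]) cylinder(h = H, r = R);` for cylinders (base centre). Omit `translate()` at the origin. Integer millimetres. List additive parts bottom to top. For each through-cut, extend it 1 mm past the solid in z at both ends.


difference() {
  translate([150, 150, 0]) cylinder(h = 100, r = 150);
  translate([130, 140, -1]) cylinder(h = 102, r = 60);
}


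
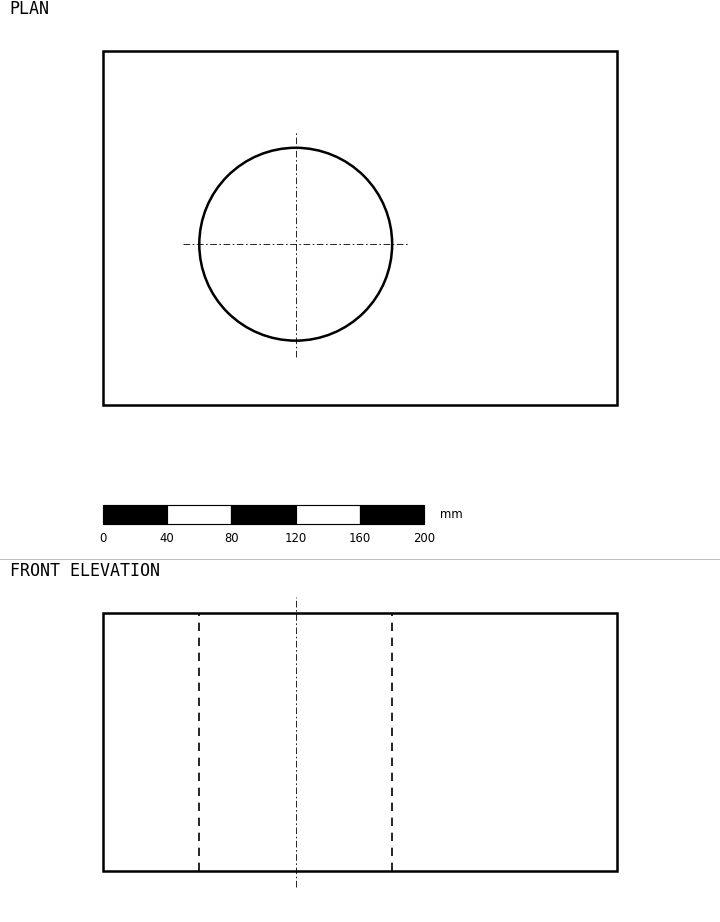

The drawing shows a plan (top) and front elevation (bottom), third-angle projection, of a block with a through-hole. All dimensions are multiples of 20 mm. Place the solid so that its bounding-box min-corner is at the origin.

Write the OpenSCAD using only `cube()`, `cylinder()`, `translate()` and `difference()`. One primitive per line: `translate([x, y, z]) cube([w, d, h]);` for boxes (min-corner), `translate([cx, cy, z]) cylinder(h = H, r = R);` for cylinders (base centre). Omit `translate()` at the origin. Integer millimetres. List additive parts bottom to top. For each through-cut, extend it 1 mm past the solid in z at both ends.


difference() {
  cube([320, 220, 160]);
  translate([120, 100, -1]) cylinder(h = 162, r = 60);
}


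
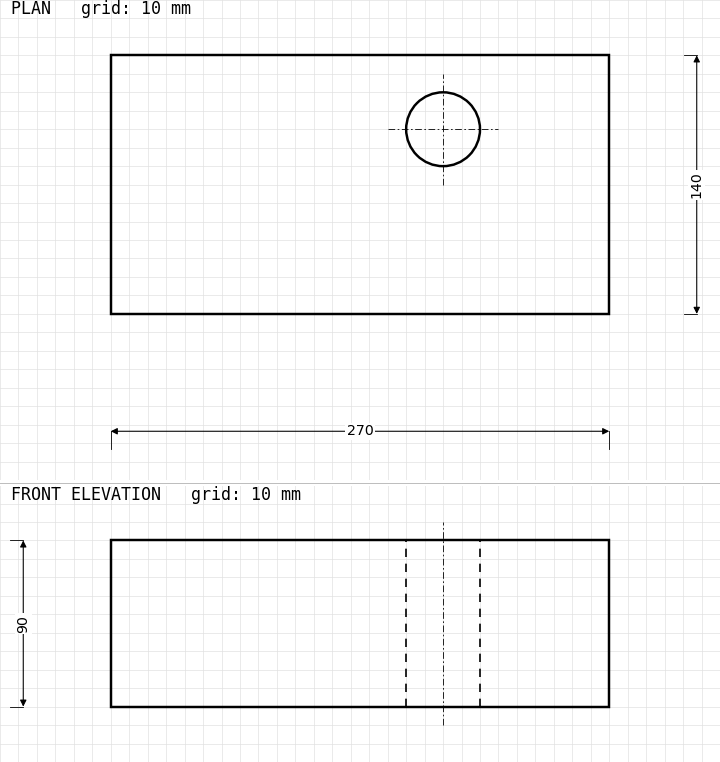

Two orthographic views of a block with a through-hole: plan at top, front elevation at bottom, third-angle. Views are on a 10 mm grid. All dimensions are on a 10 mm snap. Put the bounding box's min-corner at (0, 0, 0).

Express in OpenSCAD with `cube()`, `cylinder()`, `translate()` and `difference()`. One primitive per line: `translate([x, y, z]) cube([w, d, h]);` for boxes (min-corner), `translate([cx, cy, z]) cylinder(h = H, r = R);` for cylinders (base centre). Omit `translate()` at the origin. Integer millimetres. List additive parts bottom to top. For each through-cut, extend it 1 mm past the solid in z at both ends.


difference() {
  cube([270, 140, 90]);
  translate([180, 100, -1]) cylinder(h = 92, r = 20);
}


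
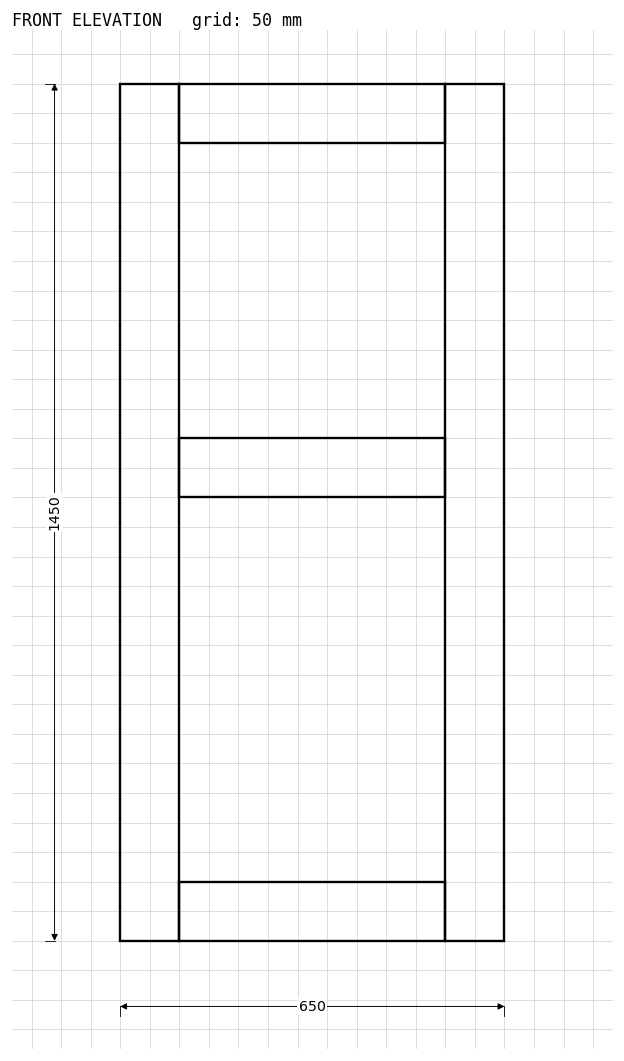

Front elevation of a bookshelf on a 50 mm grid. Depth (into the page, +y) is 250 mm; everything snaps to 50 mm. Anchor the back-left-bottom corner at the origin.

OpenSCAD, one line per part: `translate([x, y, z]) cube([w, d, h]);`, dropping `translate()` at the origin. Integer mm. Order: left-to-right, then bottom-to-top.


cube([100, 250, 1450]);
translate([100, 0, 0]) cube([450, 250, 100]);
translate([100, 0, 750]) cube([450, 250, 100]);
translate([100, 0, 1350]) cube([450, 250, 100]);
translate([550, 0, 0]) cube([100, 250, 1450]);


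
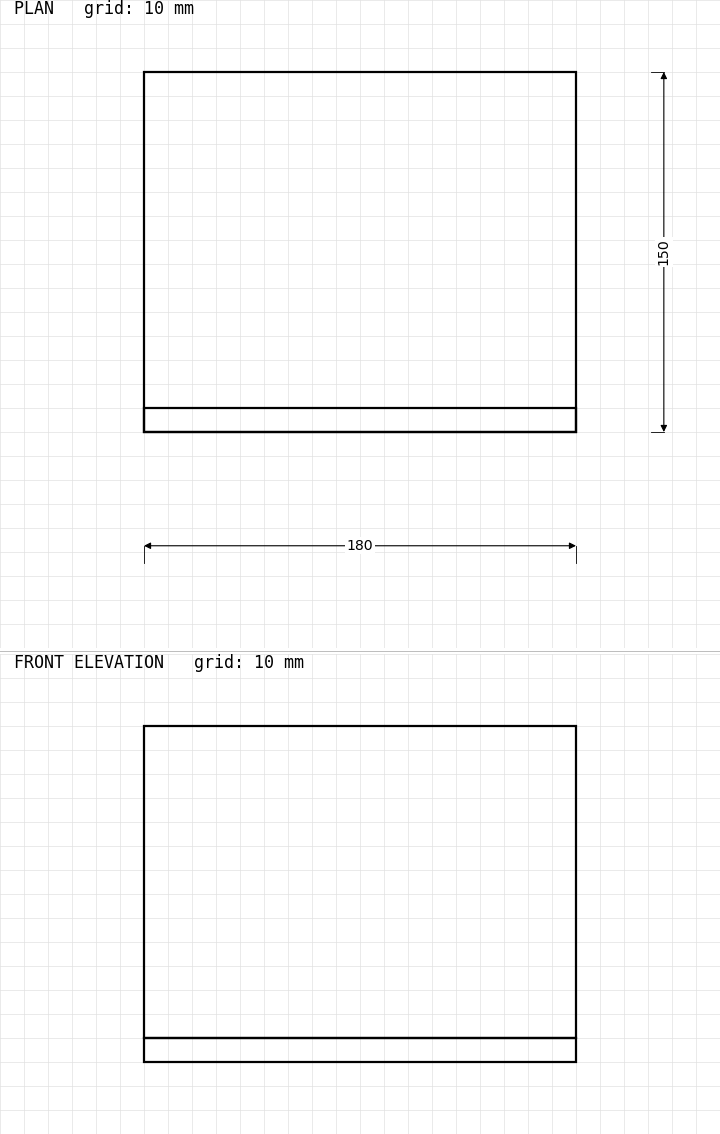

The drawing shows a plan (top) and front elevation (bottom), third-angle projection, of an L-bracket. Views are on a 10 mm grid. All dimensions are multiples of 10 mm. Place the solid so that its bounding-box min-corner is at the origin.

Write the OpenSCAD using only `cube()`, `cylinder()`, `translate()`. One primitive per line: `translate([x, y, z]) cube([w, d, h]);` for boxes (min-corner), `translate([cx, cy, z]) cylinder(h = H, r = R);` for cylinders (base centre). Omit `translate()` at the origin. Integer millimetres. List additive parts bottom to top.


cube([180, 150, 10]);
translate([0, 0, 10]) cube([180, 10, 130]);
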